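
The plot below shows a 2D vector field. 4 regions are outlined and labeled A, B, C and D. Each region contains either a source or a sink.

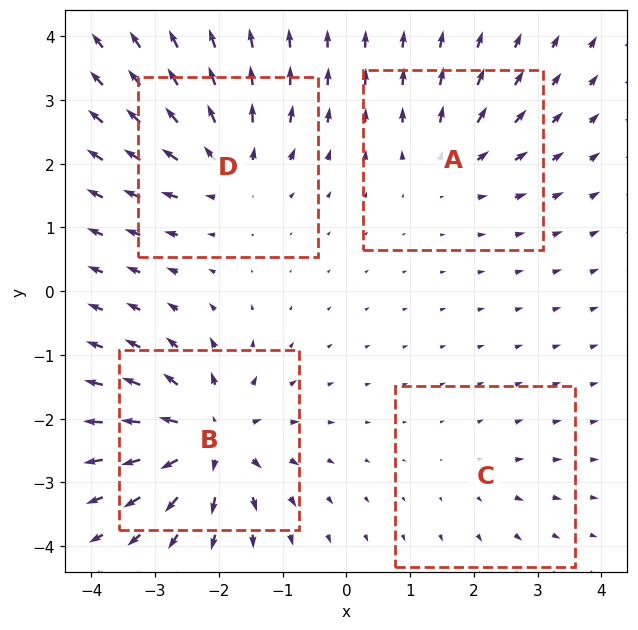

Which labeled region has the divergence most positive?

B

Divergence at each region's feature centre — A: about +4, B: about +8, C: about +2, D: about +6. Region B is most positive.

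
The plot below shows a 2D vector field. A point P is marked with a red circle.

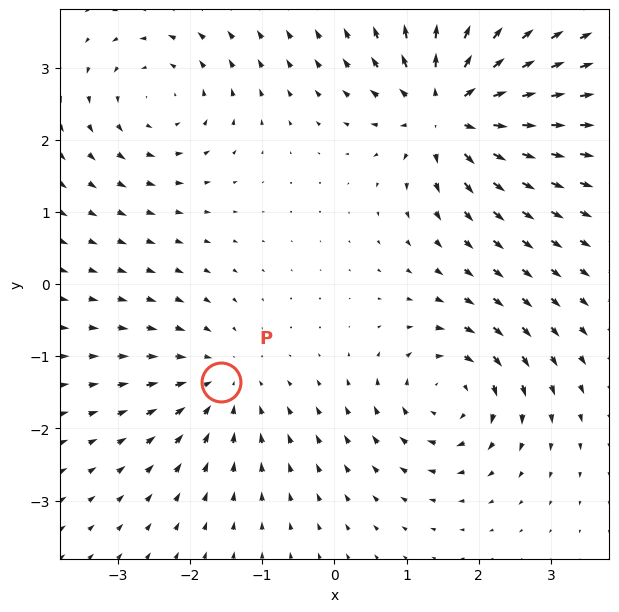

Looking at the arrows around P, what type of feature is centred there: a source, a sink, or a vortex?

sink

At P (-1.6, -1.4) the arrows converge inward. Divergence about -3, curl ≈0 — negative divergence with near-zero curl is a sink.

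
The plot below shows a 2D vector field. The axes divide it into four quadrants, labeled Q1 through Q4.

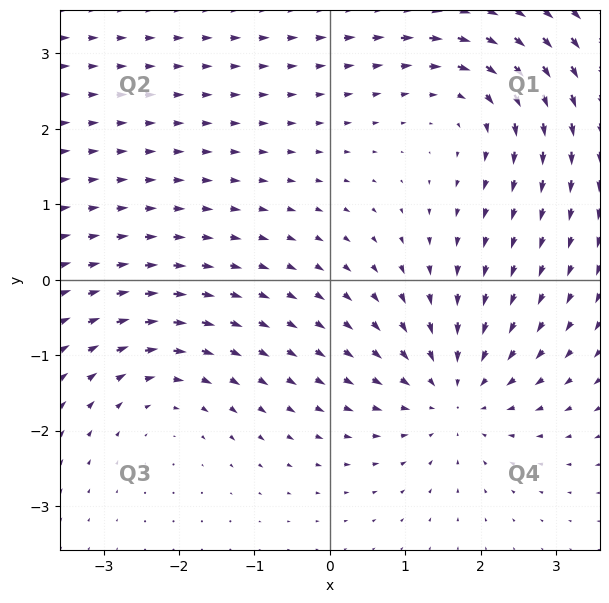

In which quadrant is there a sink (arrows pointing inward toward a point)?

The sink sits at approximately (1.6, -1.5), which lies in quadrant Q4. The divergence there is about -5, negative as expected for a sink.

Q4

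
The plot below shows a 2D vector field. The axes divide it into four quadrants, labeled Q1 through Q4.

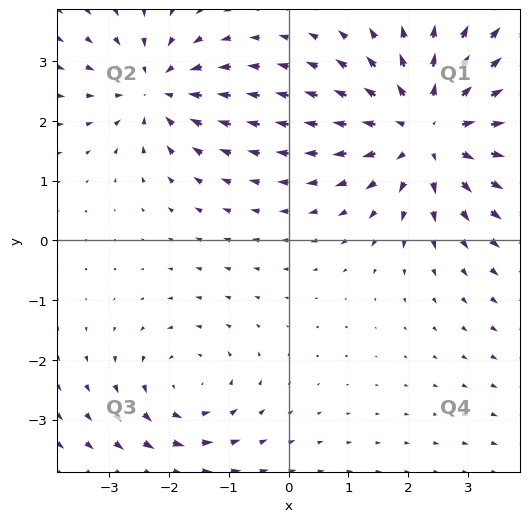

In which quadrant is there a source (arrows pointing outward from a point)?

Q1

The source sits at approximately (2.4, 1.8), which lies in quadrant Q1. The divergence there is about +4, positive as expected for a source.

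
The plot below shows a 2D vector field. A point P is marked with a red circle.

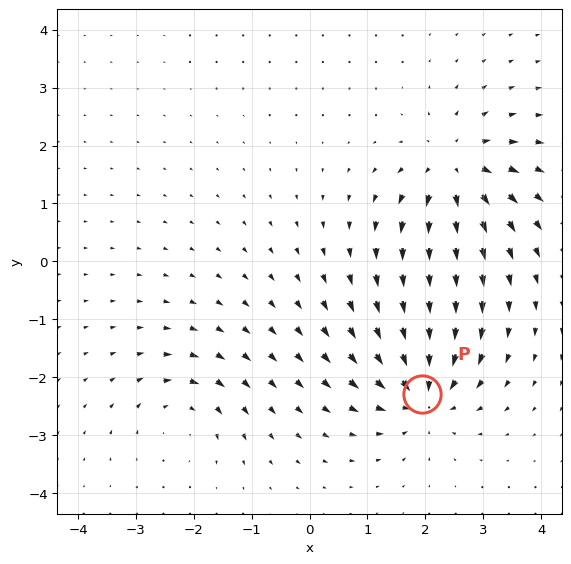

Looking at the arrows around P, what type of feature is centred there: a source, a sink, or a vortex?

sink

At P (1.9, -2.3) the arrows converge inward. Divergence about -6, curl ≈0 — negative divergence with near-zero curl is a sink.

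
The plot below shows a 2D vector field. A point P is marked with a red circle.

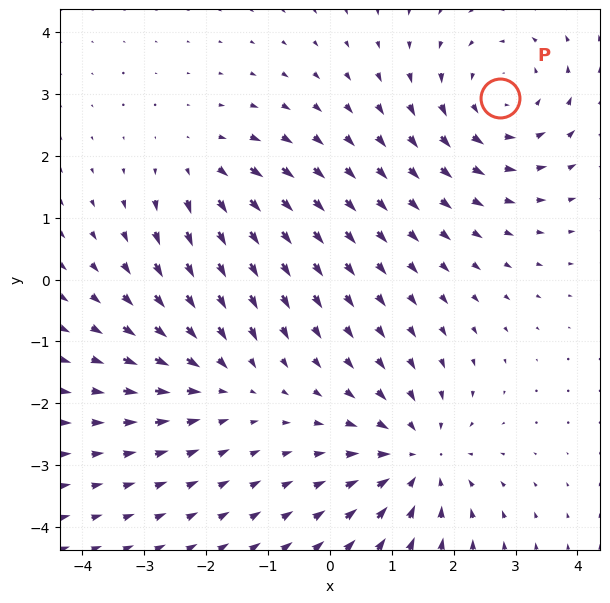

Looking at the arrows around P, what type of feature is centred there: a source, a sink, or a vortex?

vortex

At P (2.7, 2.9) the arrows circulate counterclockwise. Divergence ≈0, curl about +4 — near-zero divergence with nonzero curl is a vortex.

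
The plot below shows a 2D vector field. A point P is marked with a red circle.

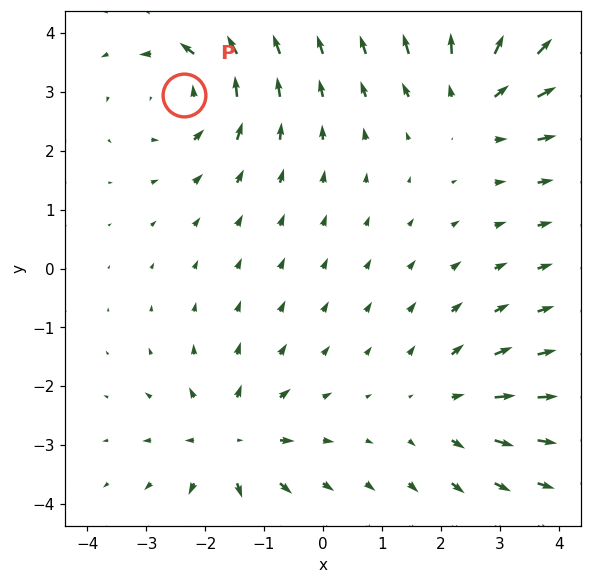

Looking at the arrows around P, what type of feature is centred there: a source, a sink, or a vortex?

vortex

At P (-2.4, 3.0) the arrows circulate counterclockwise. Divergence ≈0, curl about +5 — near-zero divergence with nonzero curl is a vortex.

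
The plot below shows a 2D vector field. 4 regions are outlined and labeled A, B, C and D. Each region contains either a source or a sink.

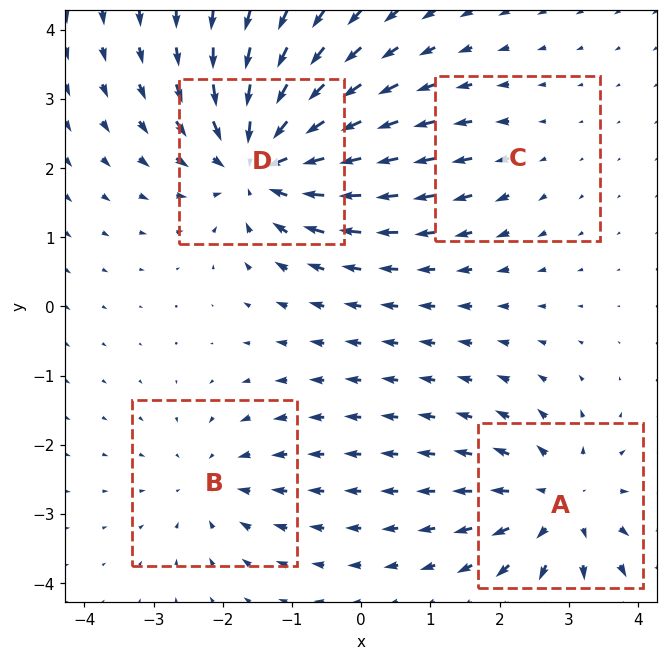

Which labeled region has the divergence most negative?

Divergence at each region's feature centre — A: about +5, B: about -3, C: about +2, D: about -7. Region D is most negative.

D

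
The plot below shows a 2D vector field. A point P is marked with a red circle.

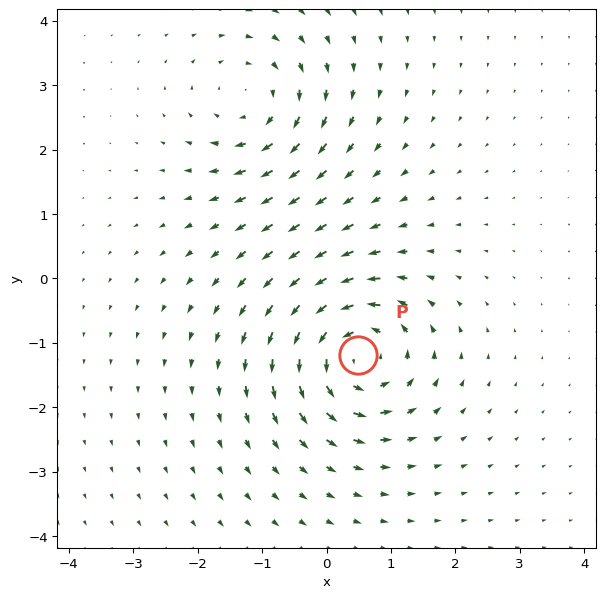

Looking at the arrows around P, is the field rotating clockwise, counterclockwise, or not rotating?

Near P at (0.5, -1.2) the arrows circulate counterclockwise. The curl (z-component) there is about +6; positive curl means counterclockwise rotation.

counterclockwise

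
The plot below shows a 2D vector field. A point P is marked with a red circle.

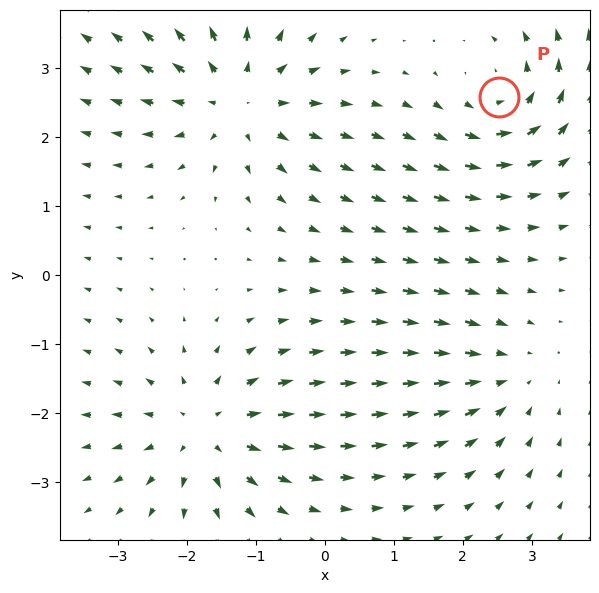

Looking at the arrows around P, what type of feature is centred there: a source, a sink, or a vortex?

At P (2.5, 2.6) the arrows circulate counterclockwise. Divergence ≈0, curl about +5 — near-zero divergence with nonzero curl is a vortex.

vortex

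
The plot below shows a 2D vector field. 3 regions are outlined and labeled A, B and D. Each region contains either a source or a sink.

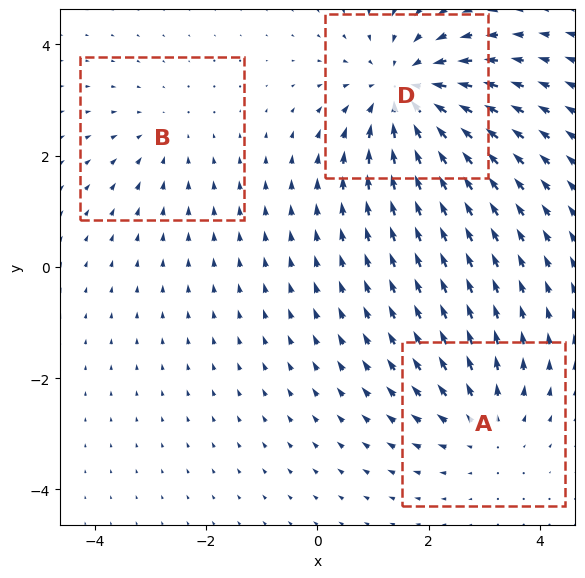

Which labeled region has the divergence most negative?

D

Divergence at each region's feature centre — A: about +3, B: about -2, D: about -4. Region D is most negative.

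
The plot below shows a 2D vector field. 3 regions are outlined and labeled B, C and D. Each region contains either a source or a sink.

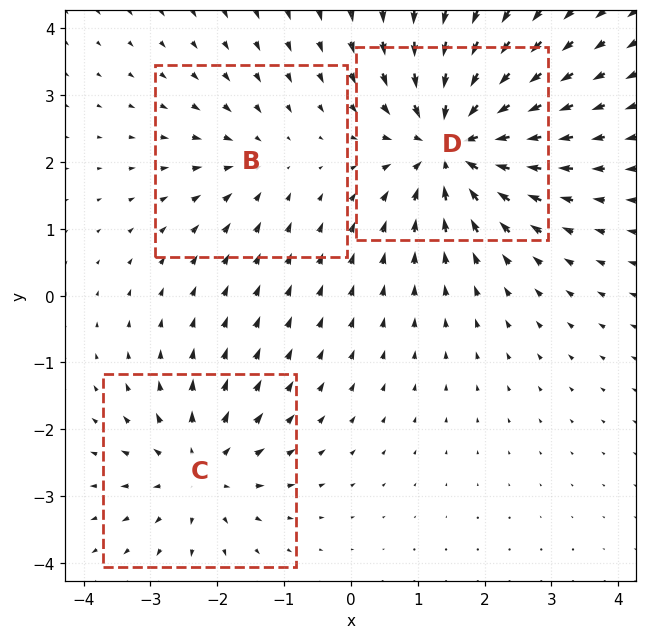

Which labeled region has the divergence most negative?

D

Divergence at each region's feature centre — B: about -2, C: about +3, D: about -6. Region D is most negative.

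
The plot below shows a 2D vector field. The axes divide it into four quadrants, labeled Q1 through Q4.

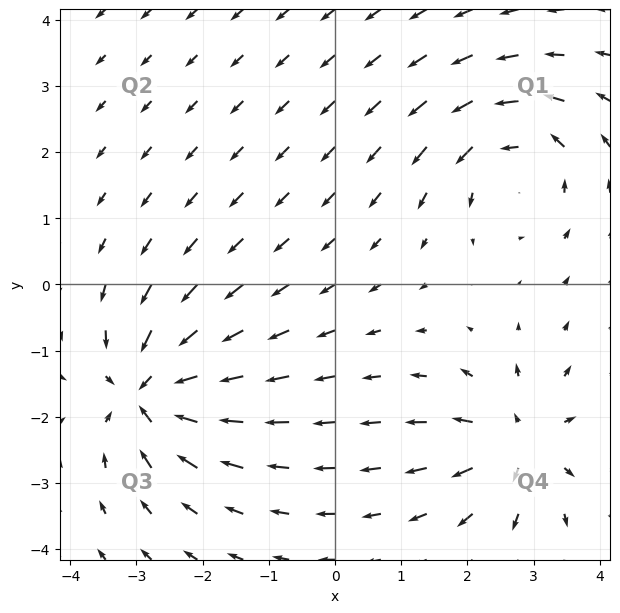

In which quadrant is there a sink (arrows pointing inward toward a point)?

Q3

The sink sits at approximately (-2.8, -1.6), which lies in quadrant Q3. The divergence there is about -6, negative as expected for a sink.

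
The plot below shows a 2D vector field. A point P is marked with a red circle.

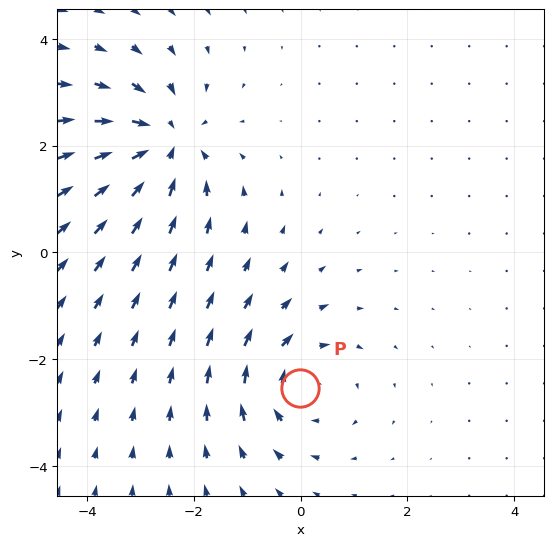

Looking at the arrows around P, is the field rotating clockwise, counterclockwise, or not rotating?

Near P at (-0.0, -2.5) the arrows circulate clockwise. The curl (z-component) there is about -4; negative curl means clockwise rotation.

clockwise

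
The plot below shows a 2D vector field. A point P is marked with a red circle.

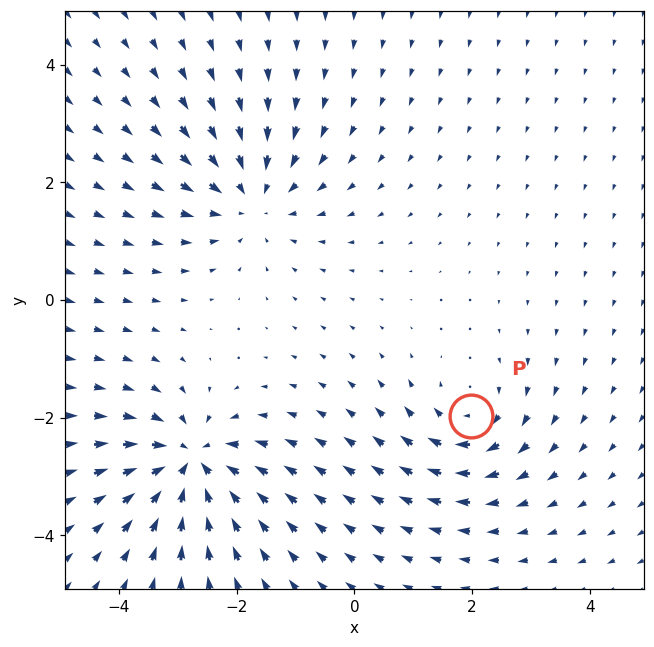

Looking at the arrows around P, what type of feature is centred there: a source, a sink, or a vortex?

At P (2.0, -2.0) the arrows circulate clockwise. Divergence ≈0, curl about -4 — near-zero divergence with nonzero curl is a vortex.

vortex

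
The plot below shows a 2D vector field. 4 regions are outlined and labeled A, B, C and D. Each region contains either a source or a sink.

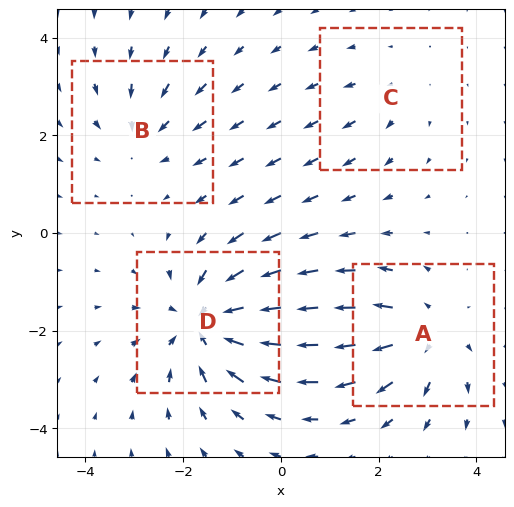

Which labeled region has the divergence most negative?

Divergence at each region's feature centre — A: about +4, B: about -3, C: about +2, D: about -6. Region D is most negative.

D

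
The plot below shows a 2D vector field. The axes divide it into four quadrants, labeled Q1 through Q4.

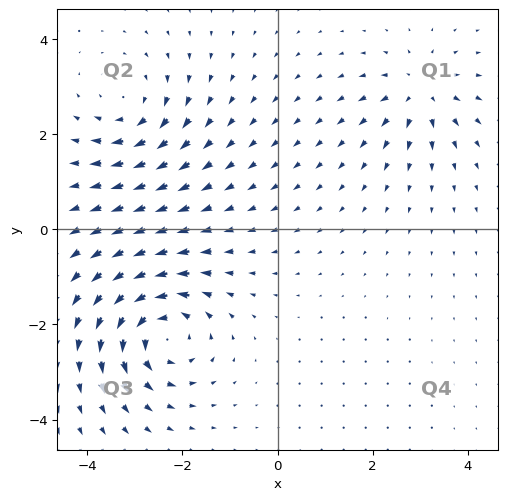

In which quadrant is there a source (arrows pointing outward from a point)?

Q1

The source sits at approximately (3.0, 2.9), which lies in quadrant Q1. The divergence there is about +4, positive as expected for a source.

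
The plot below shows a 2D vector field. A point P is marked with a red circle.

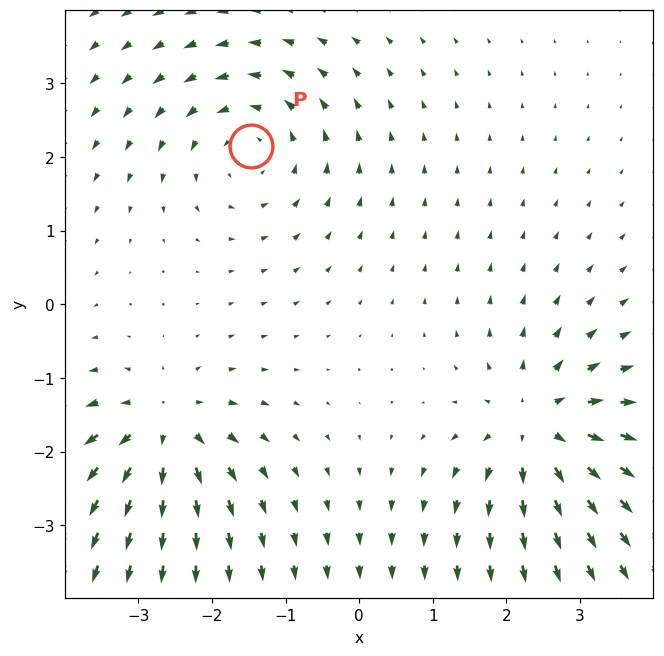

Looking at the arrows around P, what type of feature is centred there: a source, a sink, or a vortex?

vortex

At P (-1.5, 2.1) the arrows circulate counterclockwise. Divergence ≈0, curl about +3 — near-zero divergence with nonzero curl is a vortex.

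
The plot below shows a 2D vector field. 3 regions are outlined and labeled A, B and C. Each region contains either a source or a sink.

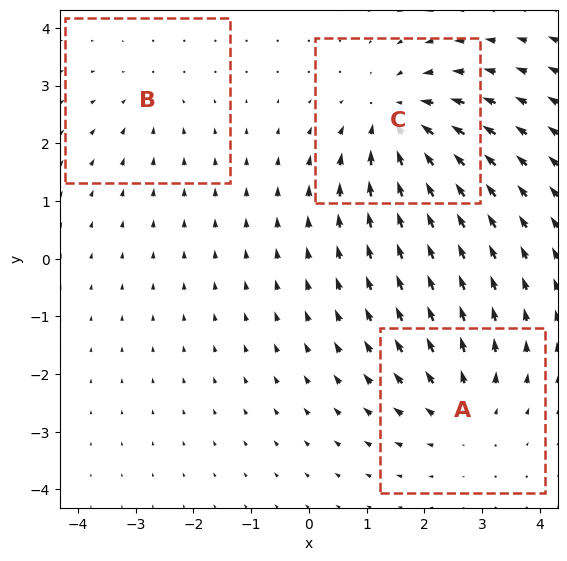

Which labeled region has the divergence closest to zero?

Divergence at each region's feature centre — A: about +3, B: about -2, C: about -4. Region B is closest to zero.

B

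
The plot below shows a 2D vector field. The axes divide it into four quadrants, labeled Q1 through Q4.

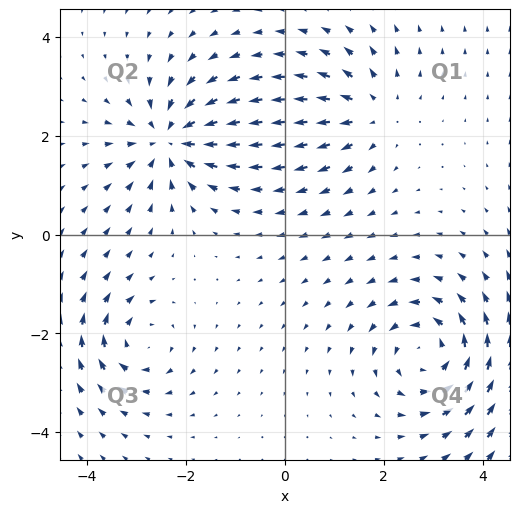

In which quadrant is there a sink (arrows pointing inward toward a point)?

Q2

The sink sits at approximately (-2.3, 1.9), which lies in quadrant Q2. The divergence there is about -5, negative as expected for a sink.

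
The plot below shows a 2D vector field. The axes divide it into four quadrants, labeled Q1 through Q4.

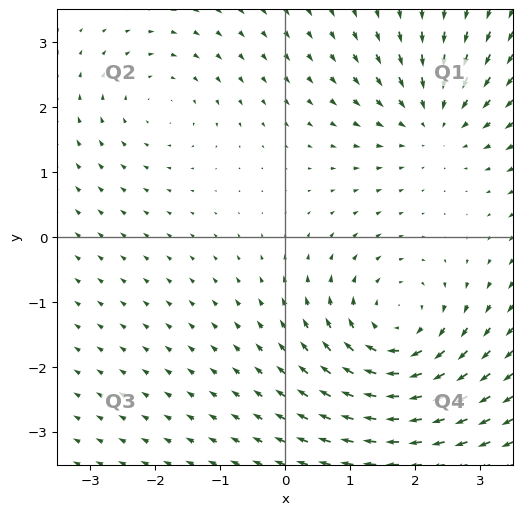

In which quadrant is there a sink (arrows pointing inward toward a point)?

Q1

The sink sits at approximately (2.3, 1.8), which lies in quadrant Q1. The divergence there is about -4, negative as expected for a sink.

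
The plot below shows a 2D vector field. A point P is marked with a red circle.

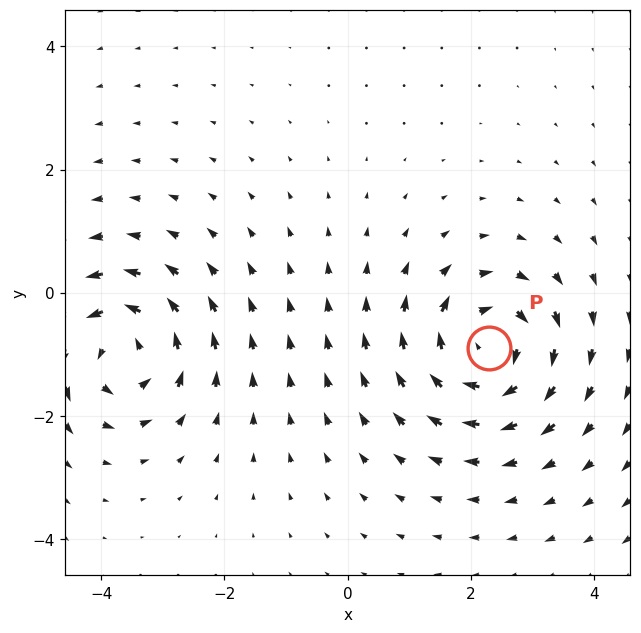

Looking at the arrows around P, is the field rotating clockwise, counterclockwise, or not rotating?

clockwise

Near P at (2.3, -0.9) the arrows circulate clockwise. The curl (z-component) there is about -6; negative curl means clockwise rotation.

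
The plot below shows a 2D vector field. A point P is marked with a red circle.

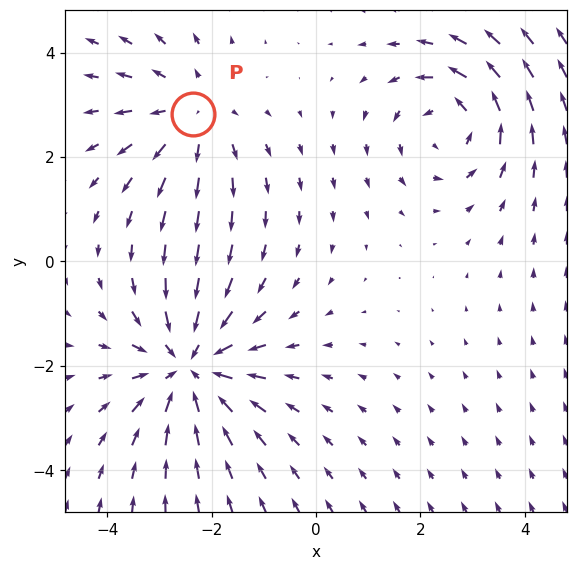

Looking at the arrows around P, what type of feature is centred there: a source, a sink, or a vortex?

source

At P (-2.4, 2.8) the arrows spread outward. Divergence about +2, curl ≈0 — positive divergence with near-zero curl is a source.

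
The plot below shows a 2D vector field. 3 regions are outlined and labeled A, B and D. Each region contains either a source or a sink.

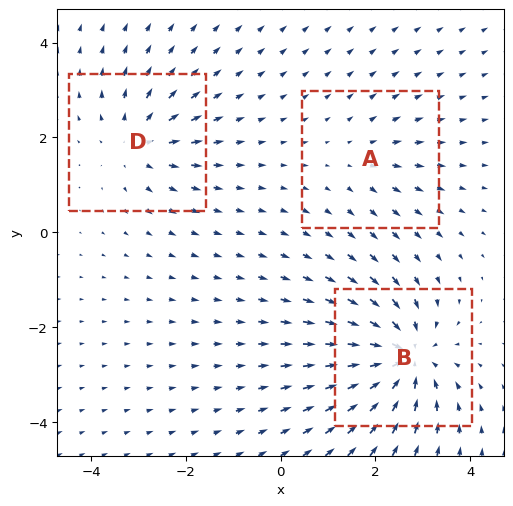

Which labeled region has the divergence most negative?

B

Divergence at each region's feature centre — A: about +2, B: about -5, D: about +3. Region B is most negative.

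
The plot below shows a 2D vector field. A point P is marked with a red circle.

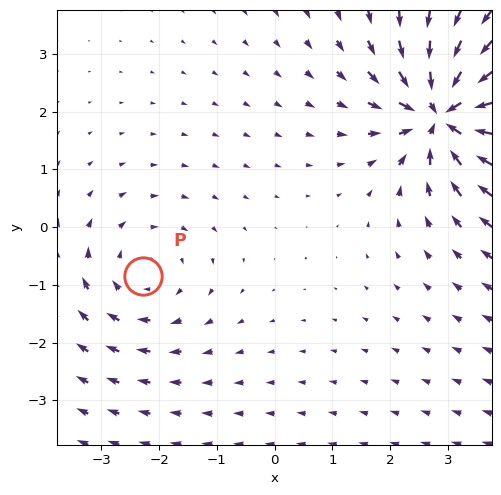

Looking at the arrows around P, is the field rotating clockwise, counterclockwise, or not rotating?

Near P at (-2.3, -0.8) the arrows circulate clockwise. The curl (z-component) there is about -2; negative curl means clockwise rotation.

clockwise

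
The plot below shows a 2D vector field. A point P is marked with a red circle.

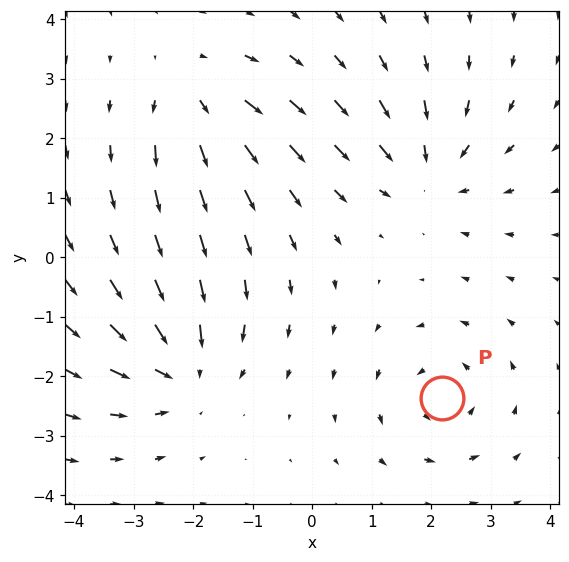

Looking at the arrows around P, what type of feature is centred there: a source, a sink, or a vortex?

vortex

At P (2.2, -2.4) the arrows circulate counterclockwise. Divergence ≈0, curl about +4 — near-zero divergence with nonzero curl is a vortex.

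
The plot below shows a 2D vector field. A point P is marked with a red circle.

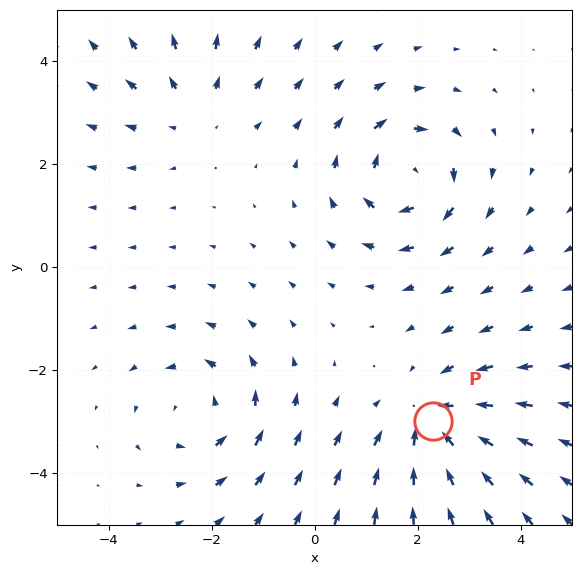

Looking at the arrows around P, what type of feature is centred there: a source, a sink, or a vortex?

sink

At P (2.3, -3.0) the arrows converge inward. Divergence about -4, curl ≈0 — negative divergence with near-zero curl is a sink.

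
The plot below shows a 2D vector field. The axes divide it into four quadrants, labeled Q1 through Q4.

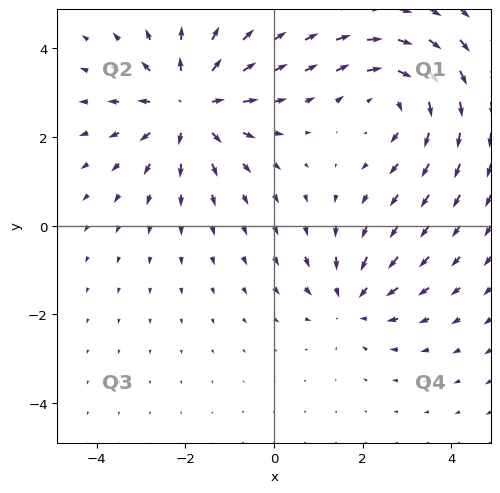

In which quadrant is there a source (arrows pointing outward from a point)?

Q2

The source sits at approximately (-1.9, 2.7), which lies in quadrant Q2. The divergence there is about +4, positive as expected for a source.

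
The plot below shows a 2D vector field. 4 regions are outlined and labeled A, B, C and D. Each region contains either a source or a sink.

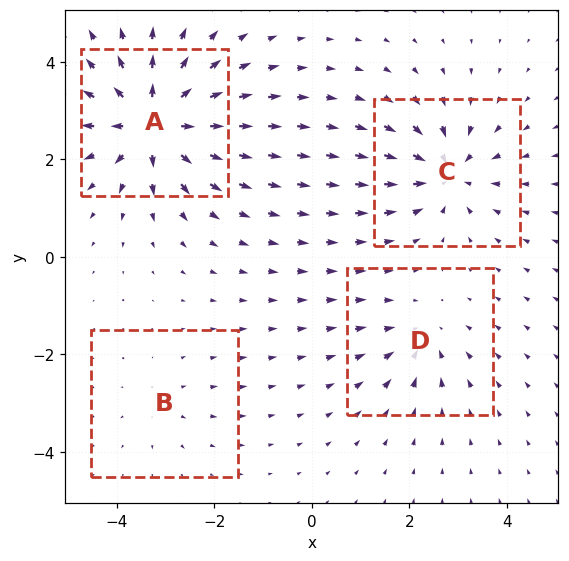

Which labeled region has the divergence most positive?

A

Divergence at each region's feature centre — A: about +8, B: about +2, C: about -6, D: about -4. Region A is most positive.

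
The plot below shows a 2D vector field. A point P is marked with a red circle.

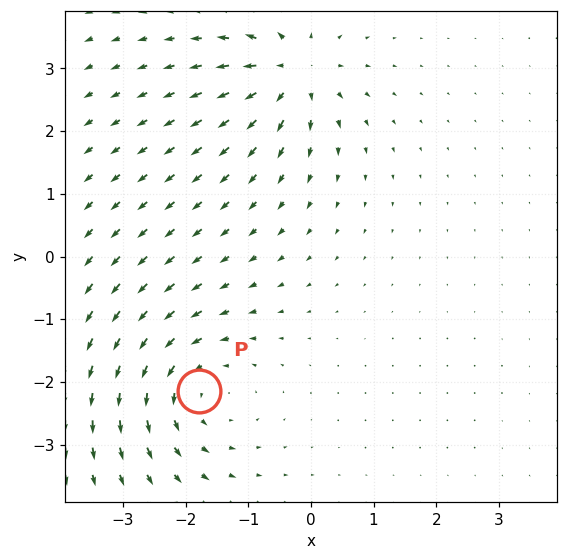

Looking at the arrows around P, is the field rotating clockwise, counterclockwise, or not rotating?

Near P at (-1.8, -2.1) the arrows circulate counterclockwise. The curl (z-component) there is about +3; positive curl means counterclockwise rotation.

counterclockwise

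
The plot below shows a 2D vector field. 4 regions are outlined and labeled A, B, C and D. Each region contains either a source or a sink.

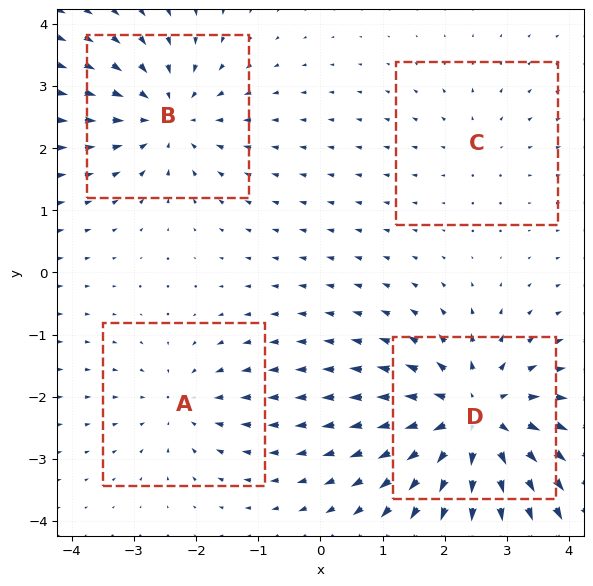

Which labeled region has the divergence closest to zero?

C

Divergence at each region's feature centre — A: about -3, B: about -5, C: about +2, D: about +7. Region C is closest to zero.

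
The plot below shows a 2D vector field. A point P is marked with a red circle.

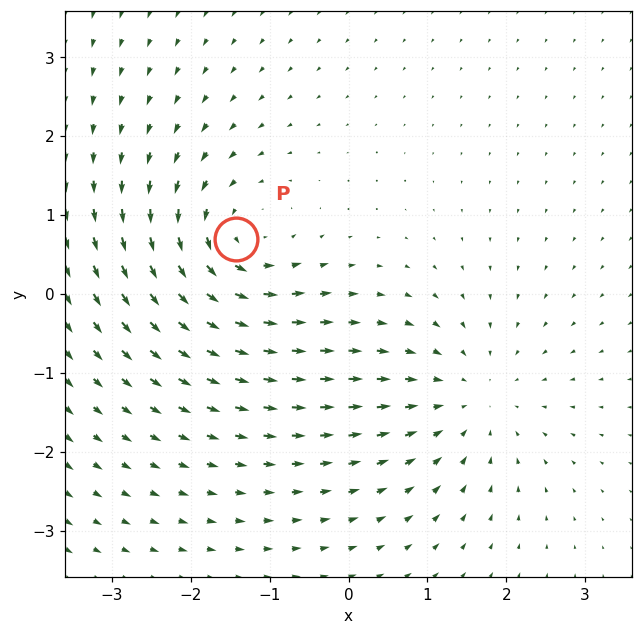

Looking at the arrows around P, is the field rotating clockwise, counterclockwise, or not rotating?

counterclockwise

Near P at (-1.4, 0.7) the arrows circulate counterclockwise. The curl (z-component) there is about +4; positive curl means counterclockwise rotation.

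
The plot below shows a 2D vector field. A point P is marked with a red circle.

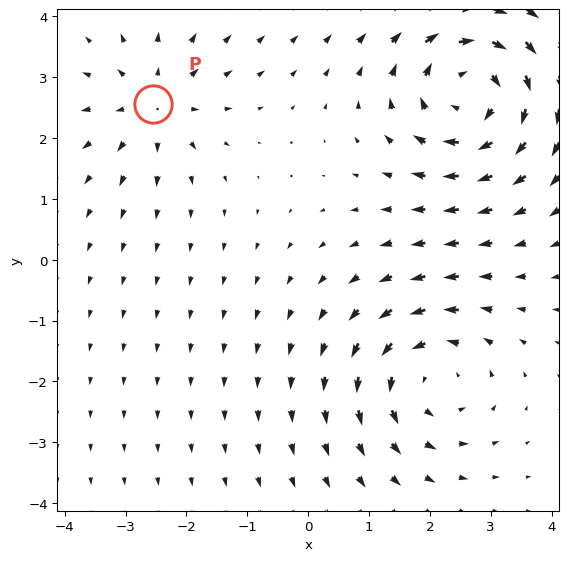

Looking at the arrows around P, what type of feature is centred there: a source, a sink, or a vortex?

source

At P (-2.5, 2.6) the arrows spread outward. Divergence about +3, curl ≈0 — positive divergence with near-zero curl is a source.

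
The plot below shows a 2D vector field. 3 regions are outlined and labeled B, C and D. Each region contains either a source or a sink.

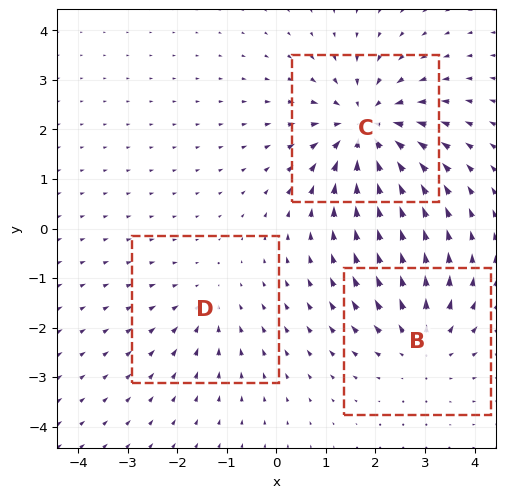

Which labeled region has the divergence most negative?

Divergence at each region's feature centre — B: about +3, C: about -5, D: about -2. Region C is most negative.

C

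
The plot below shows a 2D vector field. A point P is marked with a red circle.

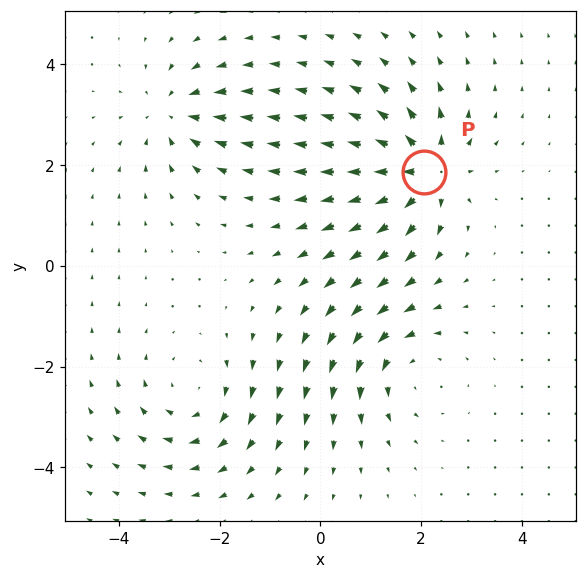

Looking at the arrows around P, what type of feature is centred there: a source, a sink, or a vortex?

source

At P (2.1, 1.9) the arrows spread outward. Divergence about +6, curl ≈0 — positive divergence with near-zero curl is a source.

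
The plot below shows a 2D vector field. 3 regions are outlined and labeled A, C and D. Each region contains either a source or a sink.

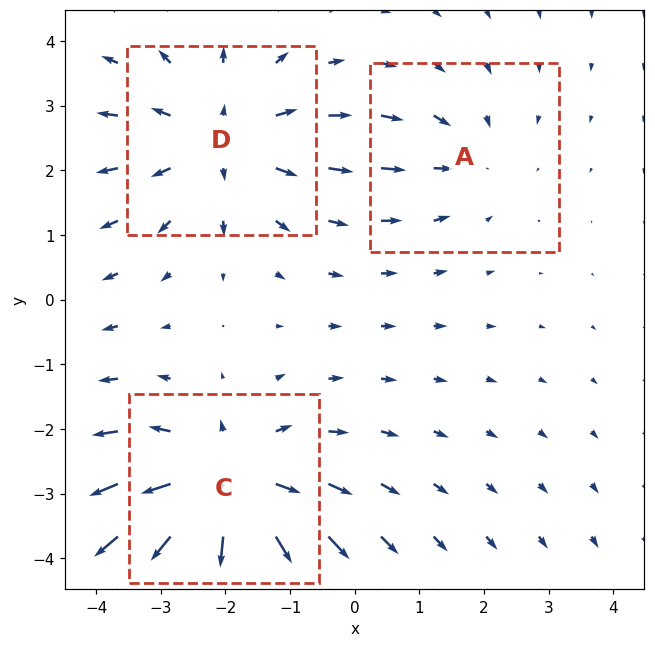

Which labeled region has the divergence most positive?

Divergence at each region's feature centre — A: about -2, C: about +4, D: about +3. Region C is most positive.

C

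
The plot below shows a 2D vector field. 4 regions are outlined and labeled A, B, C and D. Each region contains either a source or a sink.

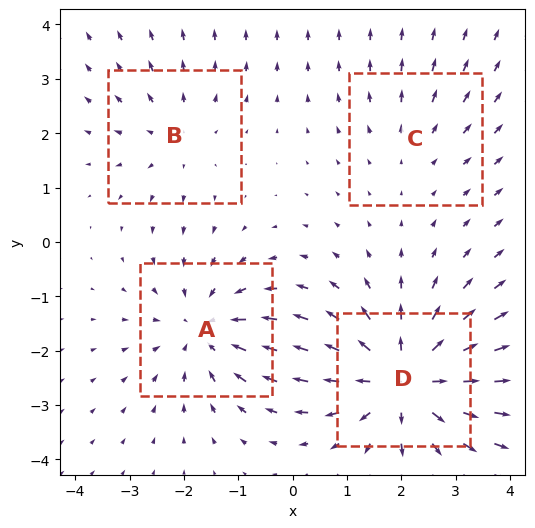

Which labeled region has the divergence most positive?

Divergence at each region's feature centre — A: about -4, B: about +3, C: about +2, D: about +6. Region D is most positive.

D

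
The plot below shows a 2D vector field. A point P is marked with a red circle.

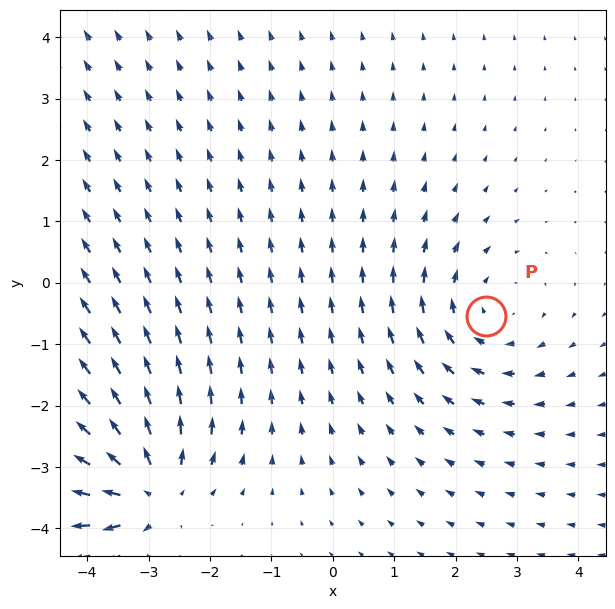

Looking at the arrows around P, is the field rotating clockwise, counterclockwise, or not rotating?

Near P at (2.5, -0.5) the arrows circulate clockwise. The curl (z-component) there is about -3; negative curl means clockwise rotation.

clockwise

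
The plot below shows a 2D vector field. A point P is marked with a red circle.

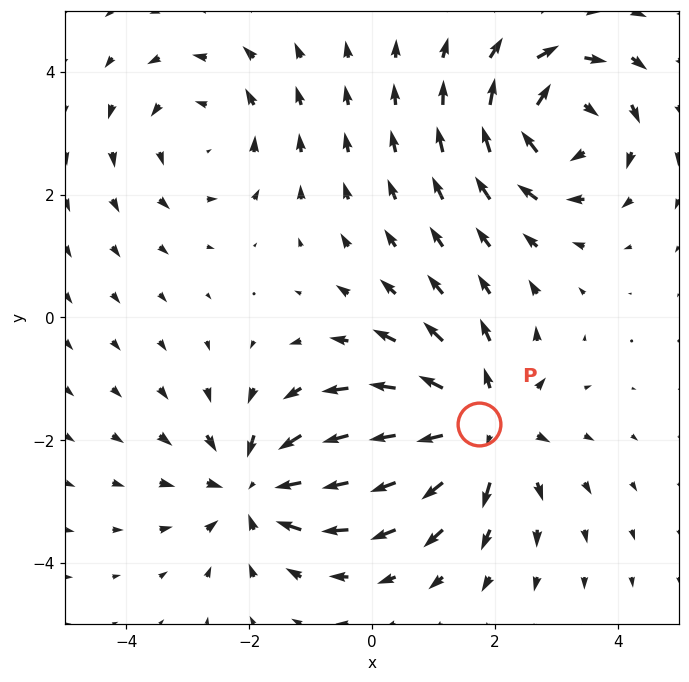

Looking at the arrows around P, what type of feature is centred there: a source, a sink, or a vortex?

At P (1.8, -1.7) the arrows spread outward. Divergence about +4, curl ≈0 — positive divergence with near-zero curl is a source.

source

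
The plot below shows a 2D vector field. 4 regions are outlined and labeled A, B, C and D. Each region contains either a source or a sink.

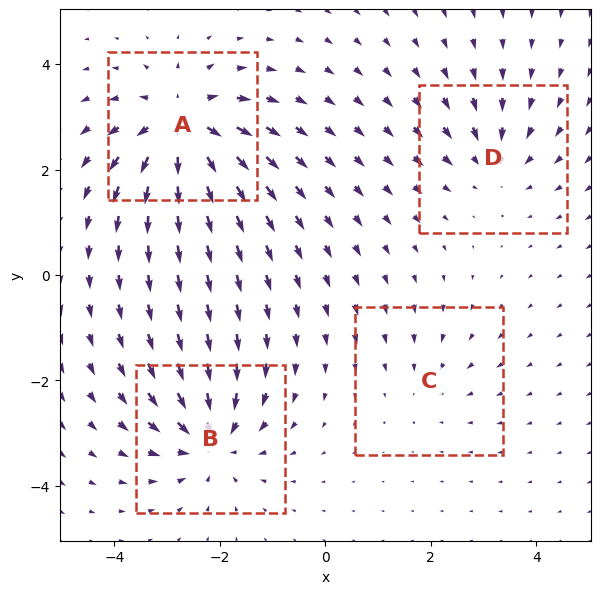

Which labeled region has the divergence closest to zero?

C

Divergence at each region's feature centre — A: about +7, B: about -6, C: about -2, D: about -4. Region C is closest to zero.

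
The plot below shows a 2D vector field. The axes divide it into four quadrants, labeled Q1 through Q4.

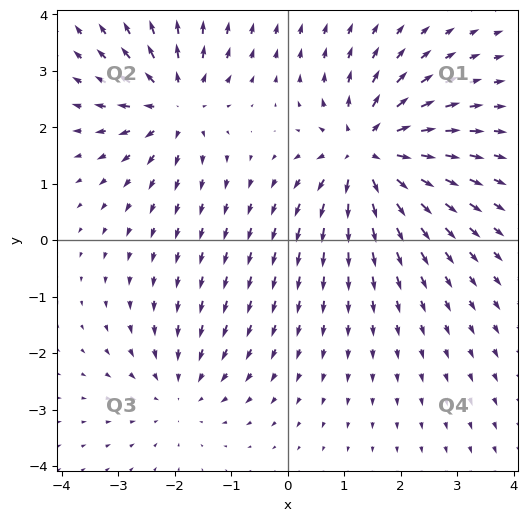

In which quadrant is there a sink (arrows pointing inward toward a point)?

The sink sits at approximately (-1.9, -2.7), which lies in quadrant Q3. The divergence there is about -2, negative as expected for a sink.

Q3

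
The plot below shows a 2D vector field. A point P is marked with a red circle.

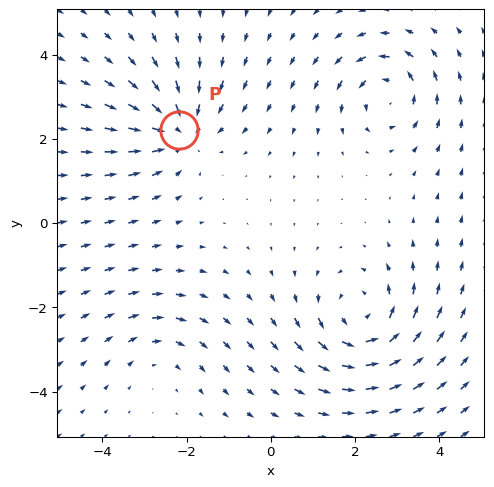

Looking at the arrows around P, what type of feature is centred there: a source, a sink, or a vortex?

sink

At P (-2.2, 2.2) the arrows converge inward. Divergence about -4, curl ≈0 — negative divergence with near-zero curl is a sink.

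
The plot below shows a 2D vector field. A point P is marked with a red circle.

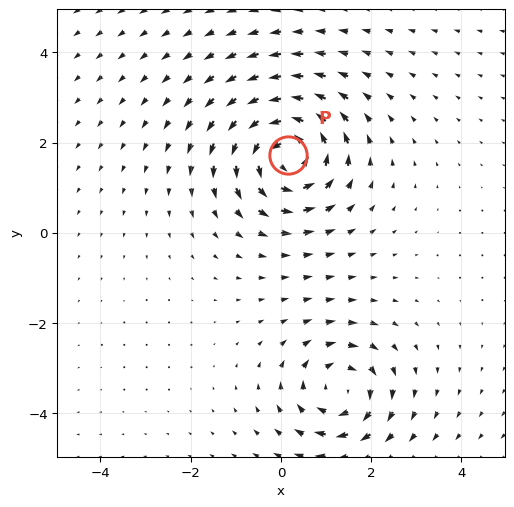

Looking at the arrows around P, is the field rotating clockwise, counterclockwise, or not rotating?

Near P at (0.1, 1.7) the arrows circulate counterclockwise. The curl (z-component) there is about +7; positive curl means counterclockwise rotation.

counterclockwise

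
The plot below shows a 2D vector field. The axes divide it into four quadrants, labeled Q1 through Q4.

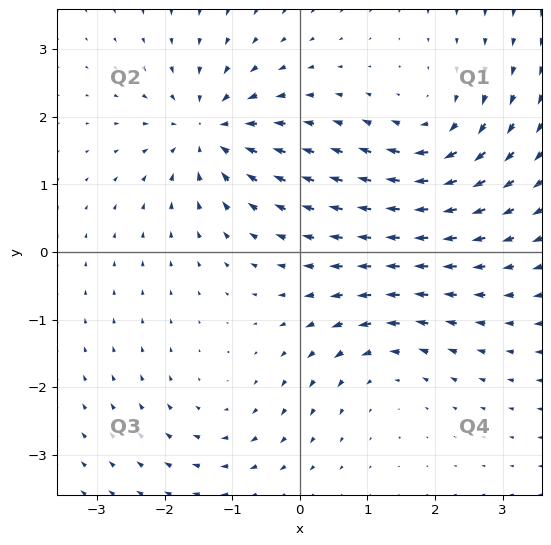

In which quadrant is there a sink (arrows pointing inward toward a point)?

The sink sits at approximately (-1.4, 1.8), which lies in quadrant Q2. The divergence there is about -6, negative as expected for a sink.

Q2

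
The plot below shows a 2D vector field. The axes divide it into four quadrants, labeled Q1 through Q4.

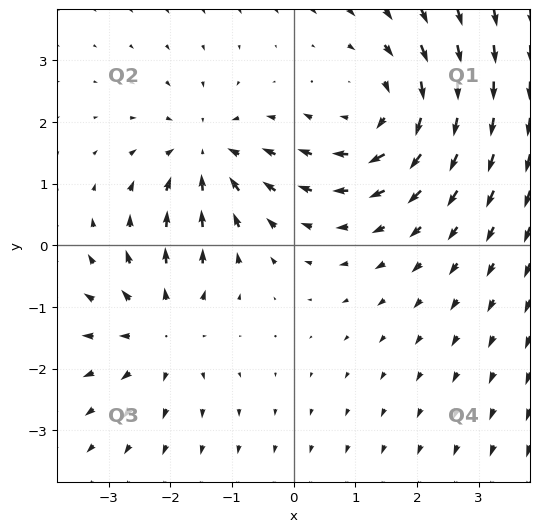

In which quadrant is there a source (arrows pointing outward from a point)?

The source sits at approximately (-2.1, -1.4), which lies in quadrant Q3. The divergence there is about +3, positive as expected for a source.

Q3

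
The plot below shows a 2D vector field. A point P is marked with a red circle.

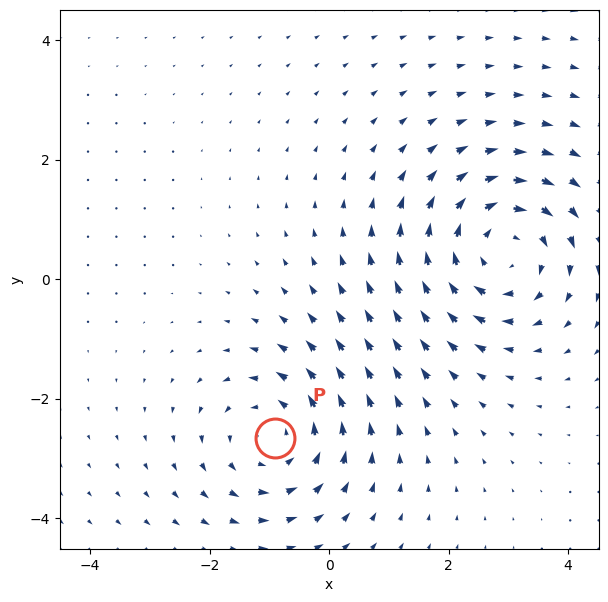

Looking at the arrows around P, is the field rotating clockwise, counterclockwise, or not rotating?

Near P at (-0.9, -2.7) the arrows circulate counterclockwise. The curl (z-component) there is about +3; positive curl means counterclockwise rotation.

counterclockwise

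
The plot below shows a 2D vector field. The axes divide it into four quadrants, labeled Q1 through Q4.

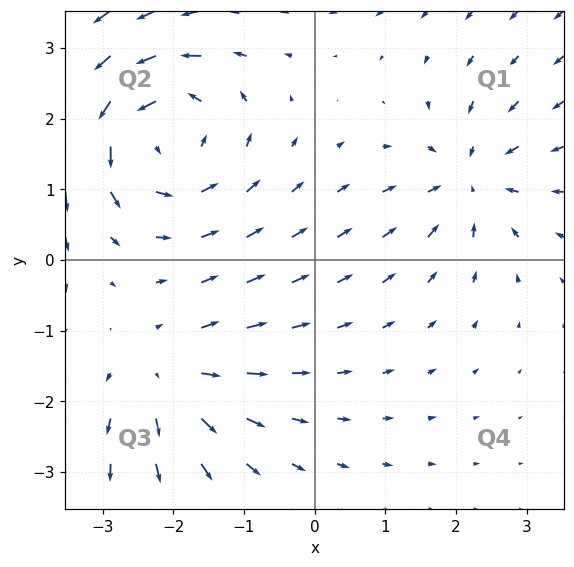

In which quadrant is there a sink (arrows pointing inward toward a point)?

The sink sits at approximately (2.2, 1.1), which lies in quadrant Q1. The divergence there is about -4, negative as expected for a sink.

Q1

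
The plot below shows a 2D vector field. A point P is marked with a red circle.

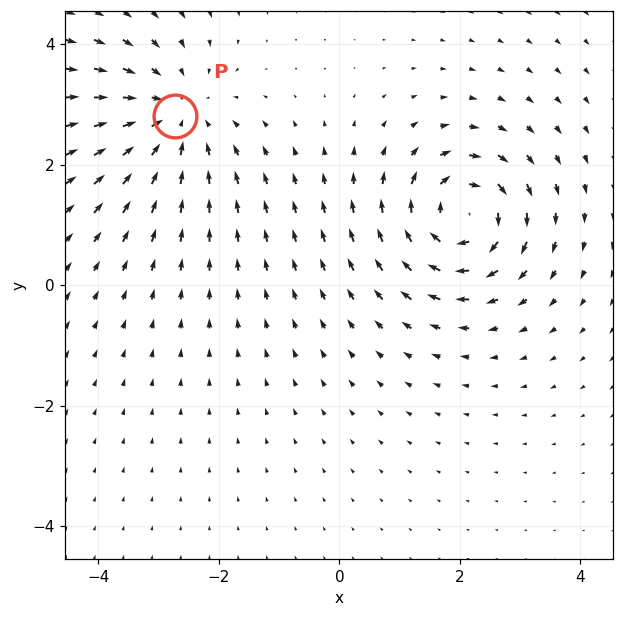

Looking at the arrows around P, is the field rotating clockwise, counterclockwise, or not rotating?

Near P at (-2.7, 2.8) the arrows show no circulation. The curl there is ≈0.

not rotating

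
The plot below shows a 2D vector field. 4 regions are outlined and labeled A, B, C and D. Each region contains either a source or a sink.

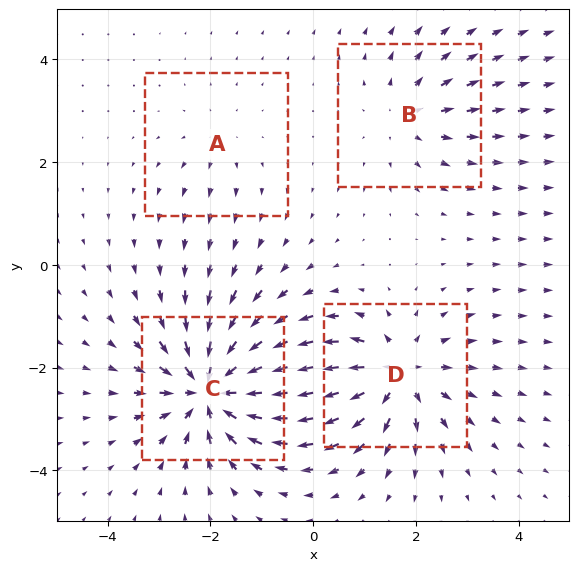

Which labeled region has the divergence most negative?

Divergence at each region's feature centre — A: about +2, B: about +3, C: about -8, D: about +6. Region C is most negative.

C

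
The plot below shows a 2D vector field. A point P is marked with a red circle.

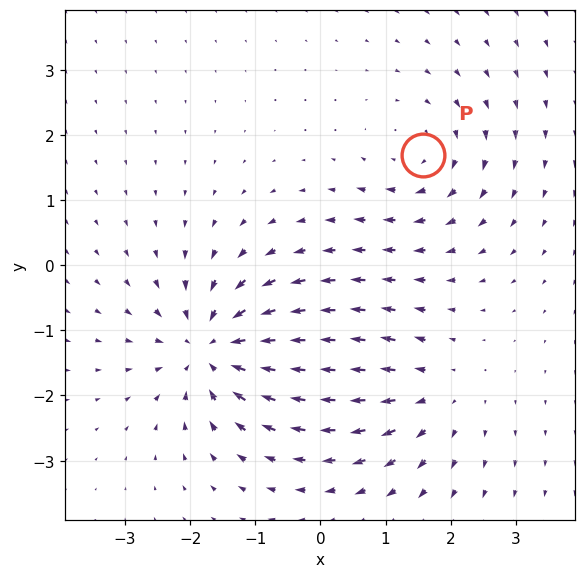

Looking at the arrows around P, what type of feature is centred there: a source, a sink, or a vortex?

vortex

At P (1.6, 1.7) the arrows circulate clockwise. Divergence ≈0, curl about -3 — near-zero divergence with nonzero curl is a vortex.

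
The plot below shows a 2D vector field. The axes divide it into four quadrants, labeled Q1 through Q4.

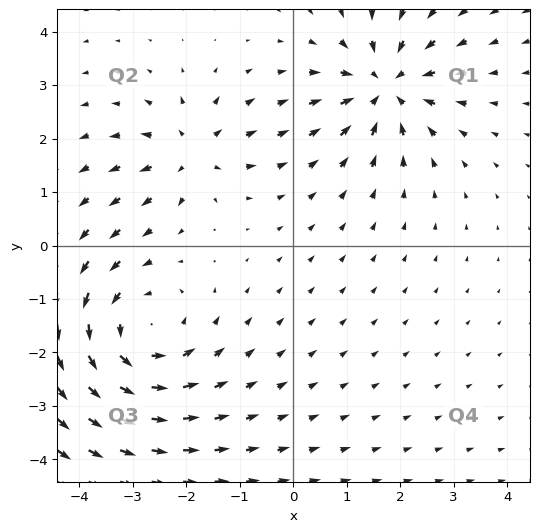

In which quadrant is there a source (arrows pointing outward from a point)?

Q2

The source sits at approximately (-1.9, 1.7), which lies in quadrant Q2. The divergence there is about +4, positive as expected for a source.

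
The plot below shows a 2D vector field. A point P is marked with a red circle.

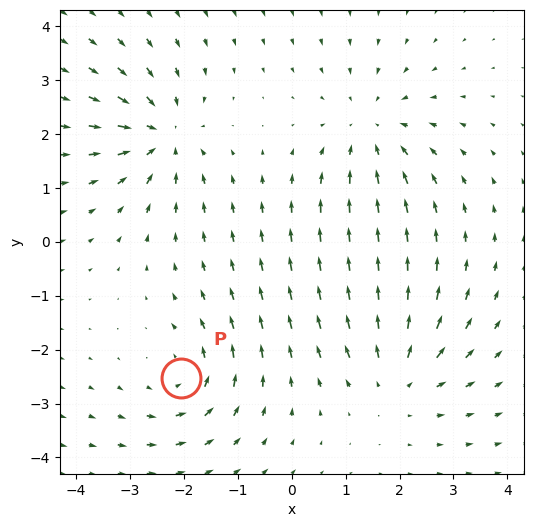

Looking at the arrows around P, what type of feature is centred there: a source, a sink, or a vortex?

At P (-2.1, -2.5) the arrows circulate counterclockwise. Divergence ≈0, curl about +4 — near-zero divergence with nonzero curl is a vortex.

vortex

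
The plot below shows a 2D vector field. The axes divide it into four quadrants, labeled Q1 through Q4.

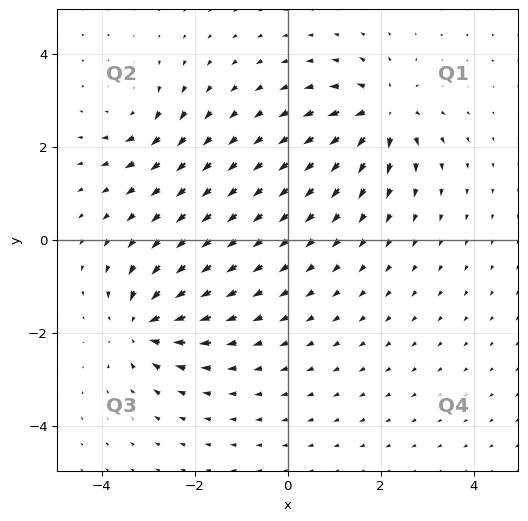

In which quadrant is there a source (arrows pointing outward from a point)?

The source sits at approximately (2.1, 2.8), which lies in quadrant Q1. The divergence there is about +6, positive as expected for a source.

Q1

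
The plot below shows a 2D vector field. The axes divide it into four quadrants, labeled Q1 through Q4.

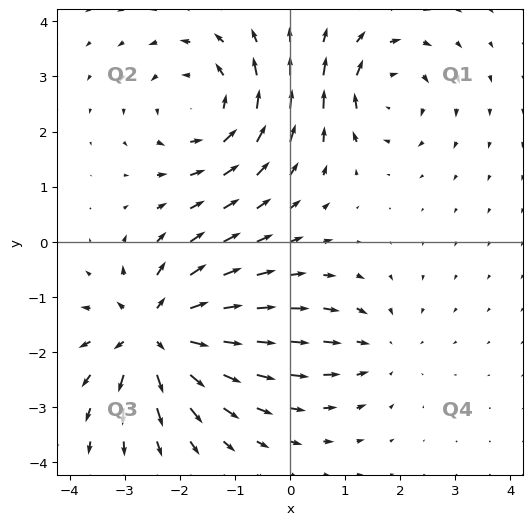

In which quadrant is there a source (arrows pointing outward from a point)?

The source sits at approximately (-2.4, -1.7), which lies in quadrant Q3. The divergence there is about +6, positive as expected for a source.

Q3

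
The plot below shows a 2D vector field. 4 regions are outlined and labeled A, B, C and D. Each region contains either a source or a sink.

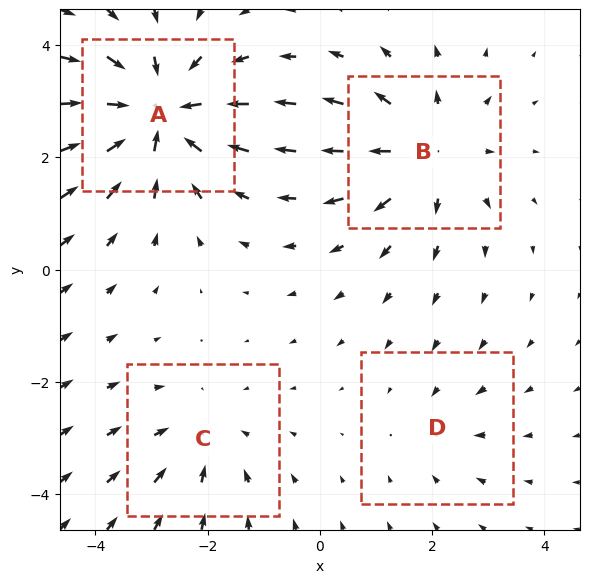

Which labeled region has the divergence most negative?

A

Divergence at each region's feature centre — A: about -6, B: about +4, C: about -3, D: about -2. Region A is most negative.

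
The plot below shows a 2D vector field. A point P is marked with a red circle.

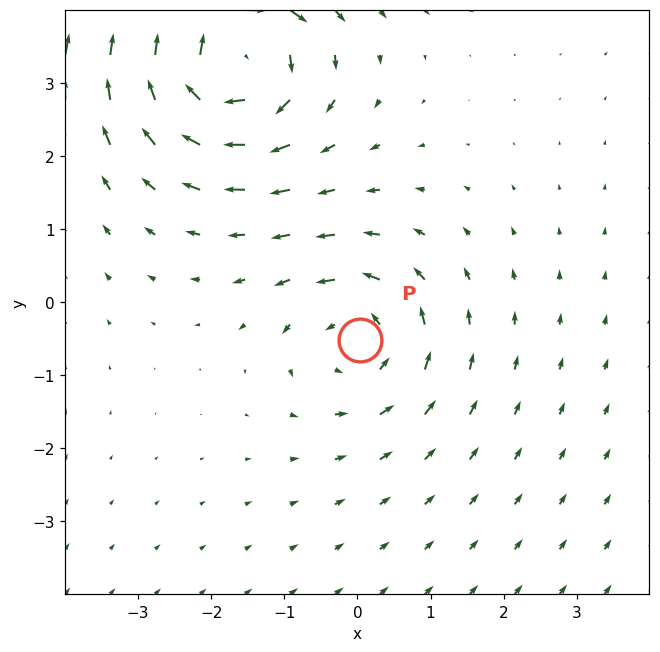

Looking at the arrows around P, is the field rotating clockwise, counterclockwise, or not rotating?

counterclockwise

Near P at (0.0, -0.5) the arrows circulate counterclockwise. The curl (z-component) there is about +4; positive curl means counterclockwise rotation.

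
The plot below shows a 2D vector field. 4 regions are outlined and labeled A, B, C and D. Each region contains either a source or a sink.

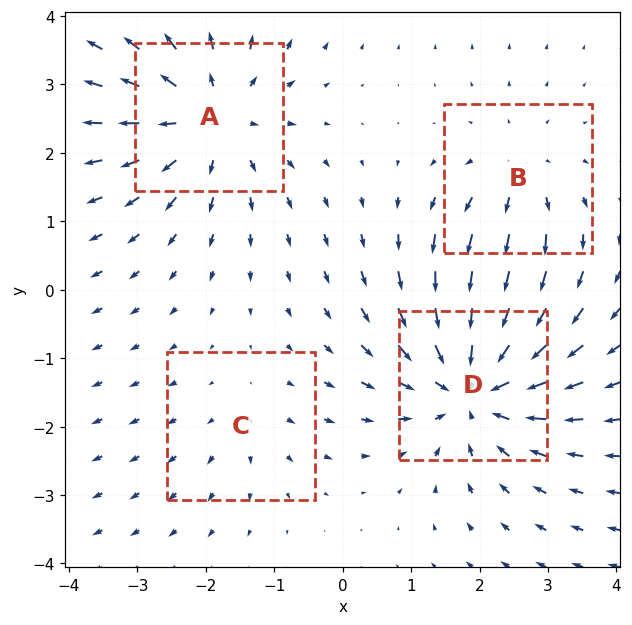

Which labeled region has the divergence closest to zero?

Divergence at each region's feature centre — A: about +5, B: about +3, C: about +2, D: about -7. Region C is closest to zero.

C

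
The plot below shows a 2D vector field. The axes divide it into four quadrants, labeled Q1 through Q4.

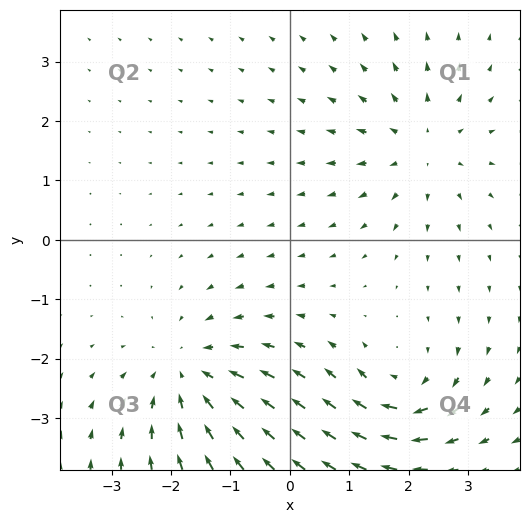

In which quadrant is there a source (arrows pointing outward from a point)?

The source sits at approximately (2.2, 1.6), which lies in quadrant Q1. The divergence there is about +3, positive as expected for a source.

Q1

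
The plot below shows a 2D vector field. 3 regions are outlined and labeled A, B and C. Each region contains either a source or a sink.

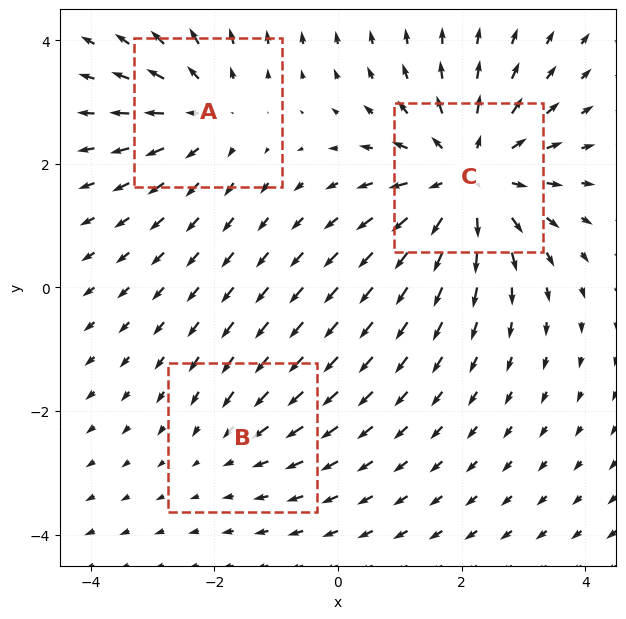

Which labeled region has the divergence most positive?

C

Divergence at each region's feature centre — A: about +3, B: about -2, C: about +5. Region C is most positive.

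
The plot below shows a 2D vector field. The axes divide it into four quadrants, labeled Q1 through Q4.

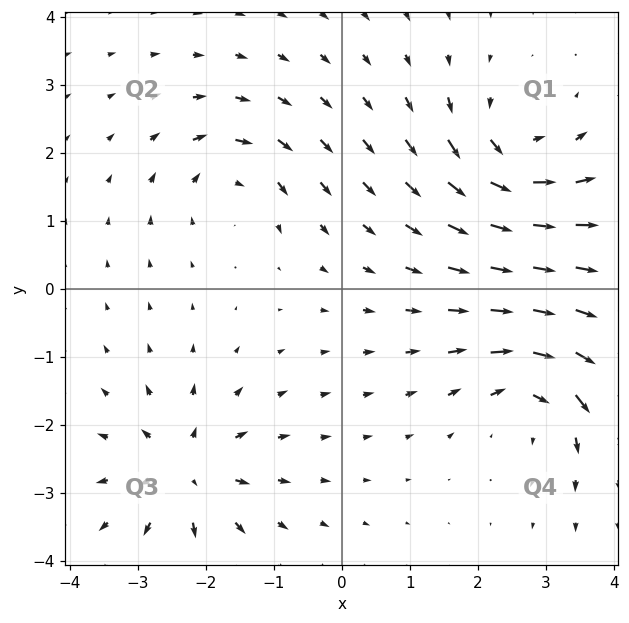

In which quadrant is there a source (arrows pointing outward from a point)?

Q3

The source sits at approximately (-2.3, -2.7), which lies in quadrant Q3. The divergence there is about +6, positive as expected for a source.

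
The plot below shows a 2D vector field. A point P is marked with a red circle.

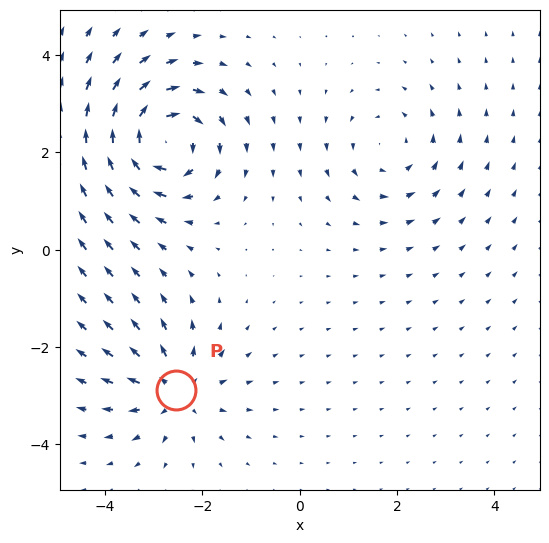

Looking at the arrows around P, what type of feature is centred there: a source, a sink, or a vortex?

At P (-2.5, -2.9) the arrows spread outward. Divergence about +4, curl ≈0 — positive divergence with near-zero curl is a source.

source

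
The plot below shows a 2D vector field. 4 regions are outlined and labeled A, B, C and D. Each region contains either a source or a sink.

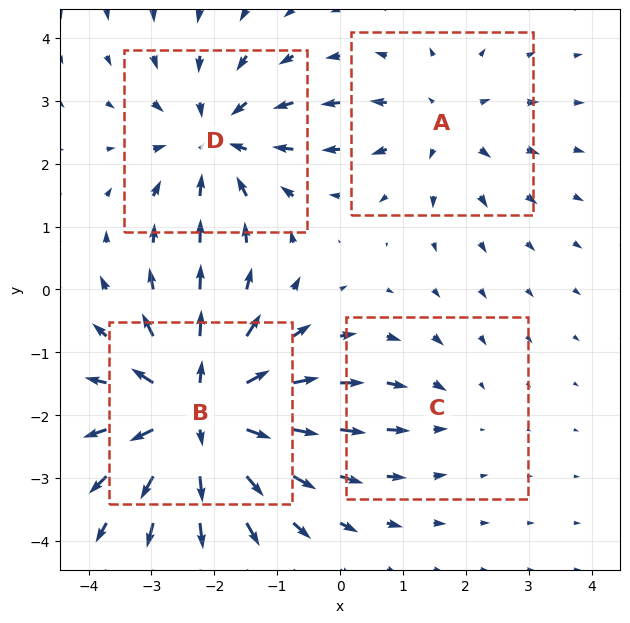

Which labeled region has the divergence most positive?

Divergence at each region's feature centre — A: about +3, B: about +7, C: about -2, D: about -5. Region B is most positive.

B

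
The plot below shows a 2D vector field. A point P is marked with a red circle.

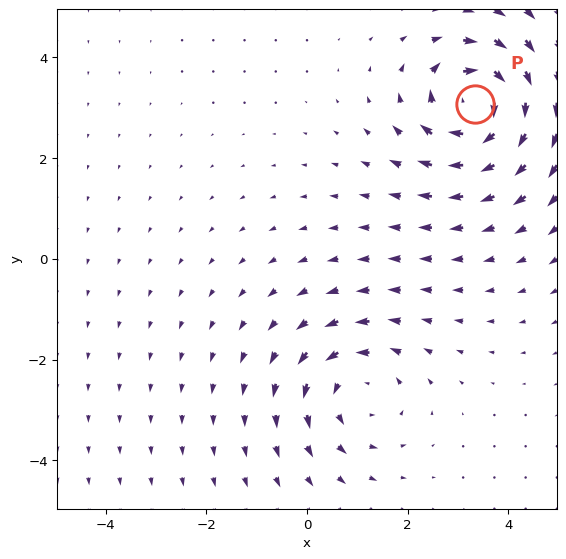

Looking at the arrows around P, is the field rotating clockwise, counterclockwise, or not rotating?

clockwise

Near P at (3.3, 3.1) the arrows circulate clockwise. The curl (z-component) there is about -7; negative curl means clockwise rotation.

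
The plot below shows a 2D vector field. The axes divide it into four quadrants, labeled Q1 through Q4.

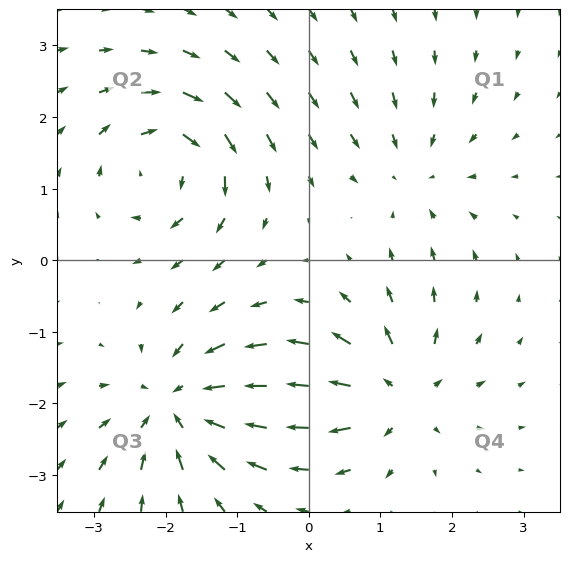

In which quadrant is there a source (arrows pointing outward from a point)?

The source sits at approximately (1.2, -1.9), which lies in quadrant Q4. The divergence there is about +6, positive as expected for a source.

Q4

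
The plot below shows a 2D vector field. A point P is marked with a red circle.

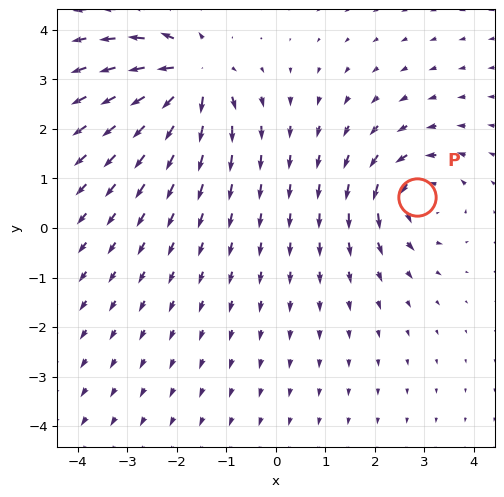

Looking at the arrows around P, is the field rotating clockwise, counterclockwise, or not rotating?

Near P at (2.8, 0.6) the arrows circulate counterclockwise. The curl (z-component) there is about +4; positive curl means counterclockwise rotation.

counterclockwise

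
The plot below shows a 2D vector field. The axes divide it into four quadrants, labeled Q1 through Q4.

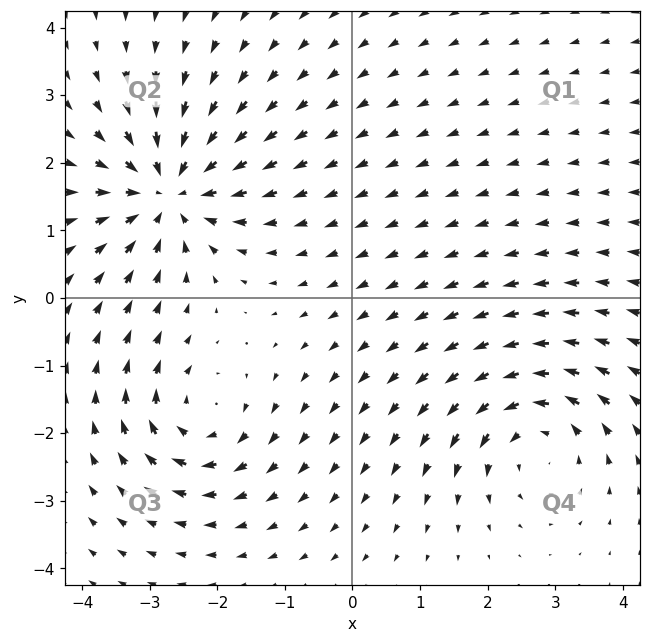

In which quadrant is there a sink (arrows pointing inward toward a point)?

The sink sits at approximately (-2.7, 1.6), which lies in quadrant Q2. The divergence there is about -6, negative as expected for a sink.

Q2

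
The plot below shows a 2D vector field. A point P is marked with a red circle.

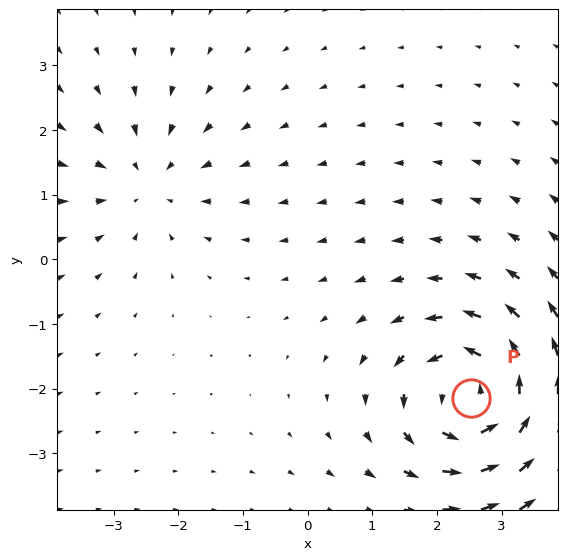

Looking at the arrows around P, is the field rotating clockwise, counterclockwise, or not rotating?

counterclockwise

Near P at (2.5, -2.1) the arrows circulate counterclockwise. The curl (z-component) there is about +5; positive curl means counterclockwise rotation.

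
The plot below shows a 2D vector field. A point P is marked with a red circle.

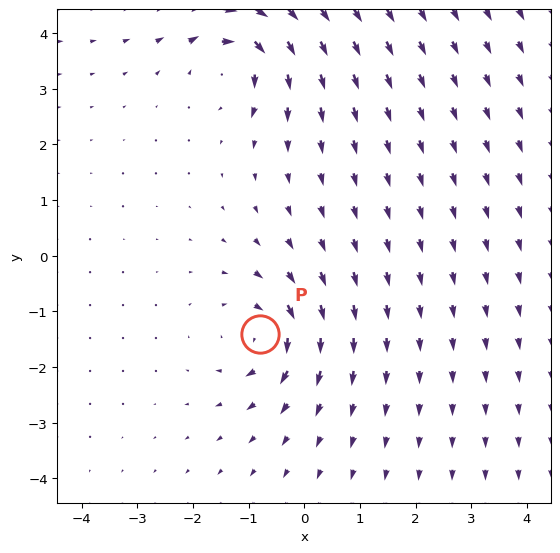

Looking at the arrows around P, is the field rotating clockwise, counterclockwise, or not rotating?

clockwise

Near P at (-0.8, -1.4) the arrows circulate clockwise. The curl (z-component) there is about -4; negative curl means clockwise rotation.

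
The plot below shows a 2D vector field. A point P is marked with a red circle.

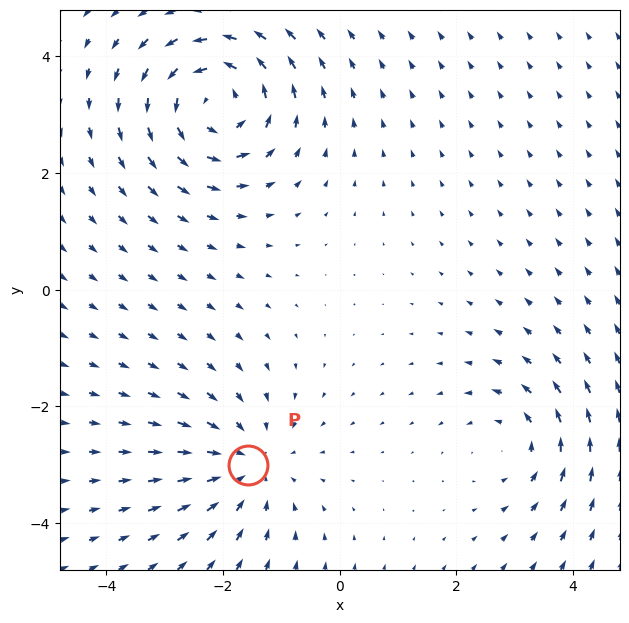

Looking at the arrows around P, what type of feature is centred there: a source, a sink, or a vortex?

At P (-1.6, -3.0) the arrows converge inward. Divergence about -3, curl ≈0 — negative divergence with near-zero curl is a sink.

sink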